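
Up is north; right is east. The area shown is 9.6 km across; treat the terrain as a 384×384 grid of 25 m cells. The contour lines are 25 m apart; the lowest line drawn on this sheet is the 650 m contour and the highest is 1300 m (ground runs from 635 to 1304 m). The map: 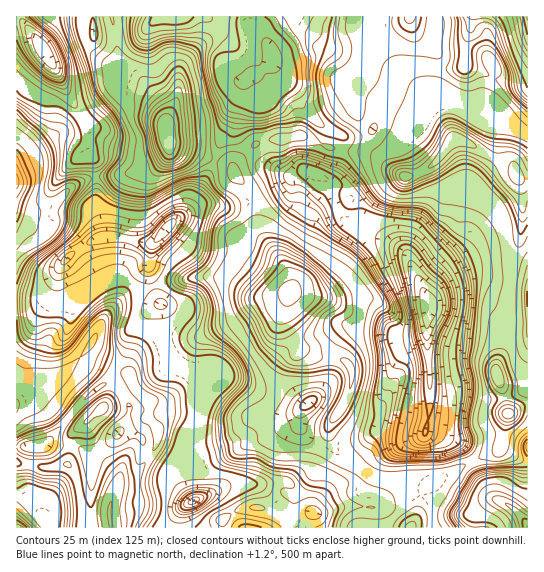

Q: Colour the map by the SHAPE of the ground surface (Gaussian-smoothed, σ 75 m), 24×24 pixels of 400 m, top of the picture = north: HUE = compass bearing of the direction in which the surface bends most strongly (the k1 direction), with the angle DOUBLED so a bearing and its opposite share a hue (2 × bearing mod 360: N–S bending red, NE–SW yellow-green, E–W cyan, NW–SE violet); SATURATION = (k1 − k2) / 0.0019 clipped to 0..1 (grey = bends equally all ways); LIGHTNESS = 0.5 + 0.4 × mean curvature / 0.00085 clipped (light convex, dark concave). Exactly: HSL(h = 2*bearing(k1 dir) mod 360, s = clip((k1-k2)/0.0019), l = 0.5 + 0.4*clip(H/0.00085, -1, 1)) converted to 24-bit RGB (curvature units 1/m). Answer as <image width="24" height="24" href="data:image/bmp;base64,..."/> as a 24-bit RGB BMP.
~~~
<image width="24" height="24" href="data:image/bmp;base64,Qk32BgAAAAAAADYAAAAoAAAAGAAAABgAAAABABgAAAAAAMAGAAATCwAAEwsAAAAAAAAAAAAASL/0VLfSqNErXCPT4Omkv2ifOaOmAMuNgTrt78Hmzj7iZ6LNdb+oQYxNKEZQycx0omRdQnyP2r2VxlpQb5ULGkkgxLBYcABEV6c+SiwebN85GGGf8NO3YKt7dEyo4QQPAzMAX5wBa7U5xDl4smJ+qThhRoyAirBtkH5nZY5wgJJbqW5q65+TE1VEUg8SWbw6KEzrkJzxgfioGzNu3deYymuFXHkrd1akmn3Yuy5/bGUdY2Akb4EhXMBVX1acWqpkfLangajhn6DqsKrs/Mzz5QW8RFoYR9gdAWpOghtV5JRYNnYmOa9sz0iK74CHJm95Z1SDsDXH4cHmeKfUnbPTdIDGb6+zdK+MfseBEHcfGHIRgjcimQ9O/3PF6dX2aP7GcyyyDnYujCT63LySFEEijVU54uKXLj2TM0d4lk66tcSMfp2EaKZ4WjaO6YiBYqxAaYg6qIBCQ3QvEilDSRlZ3Oht2Gwk634bY0nD2KrTAGBF/XLexrDvLEeUo8N5mW+1LUd9KozM48LNoH+Ot7RXDEM90lOf9rmnP5uhxn1+YaWeCRRpI0GC48KYfMzs6834i2aEnX+LzX2eAEwVqigFZeOCTbHIxkySZFaCHmhQoUAmz4JZtWBXjjJiD1wy/9agTKJ9sSrVibdvAwEyMD+lxYQy4v9sJ4pSdZy0eYDL1obOzZKiHYiiz9ybRzNagGJXh3ZXVDE+XlwczbxMvkxVf8nINXPEn/egxJ2fGlCB3rukCAAziS7Aeci57fnSVzSENJuejZw2cQvD87y7INOwrVGXjUWUgkyZzGKjhSqRZdy3tVZoWchefraHYZWtlrpv2sB3KBtSpuRpCQBAd0vBuM131tNBisJUFzVOtqlZCTZF+cjF7G+AJlZaamebU3GXcjmo2aHMfz6Gn7l6yLicdaNGQmowdXI96qhfFV8vO/RsAA8zulKZz699r6t90uCTHiJLWndaWYJoD4Ar/6KjcDuqZ2U4eVowIh0XrstRhWXMp9DHp5uUxpy0hqTRRYrL0IS70fX6WR2ADwwnWnM4x81xtZ2E5eqZK2F0NJ2XlGWxjmmcfZlCilK9gyrhu378jZb9ddW1O6qfvoCpv5qmuNbIZ3rMlTmYqPCwpTZTUwtdWCRaPJBphtBbqpdx5sON3TA8GEYLBywVgpWplZSwlsGiECChOcQ8fDJw24dvTHptToNms+ivsslliSFjo9/Lzyx4pVE+JwUudYmsRF+Decxulp52y5h0k1zE99PtFK6aC00NWlYTn2wDADMP3TmGRSeH4dKta3+VN89yvshImEZuddCemCkkiR0wqyRDJyp6kT5LbM15WqaAbZtv05xxOoWRvZyEqlbiXSvAeU24vqRT4nhBADMYHI4btc9nxVxXfqtrYr2KjU9LtVsvaS0/fzIxgToVTVQjUtODfL+XaI2XW1SJ78pyQKh8I5TG/6nGDhs2tzBWzIaC1sldGX94GkUsnKsgaNFQiNF6OkN1rbZwizB1mUGHvh6c4qjjS+OWLdOMeY+VfmyKaypVze2Nl23AIb5cAOXBhCP/1sfzpJDO+1KbxlNkCcfHb9XBlcWUtaJNRDsZXEceUSUYcSVVgNW4fpH36c798lrbJWU1Uy0+bMe2yujJoUKe1KSZGy1RHkAqNoAt0zpZ5VCp3/HaO5jWKZu3w3KYxkSI1lqUICCSkNTtWaHphrWkMKEtUWkp9oTG6FnndOLze87uxdiviNKsuzS2o3jFLix8Sh08tkglu+uj3OW1ZVqTLIahSIjCqpfnyrHuxM3zoRSAb0UjUaw+mH9wZINnIXp21fbVYR3ja0cpm3UymT2dhUlnozV6fhdeONJoLMrSpd+w68KrXJilLm2WYG06NkUglWw2qBY3r0yImMWybpCfZoqRiYB+RY9gppsde0ZKepp8merIiTNRZ8XlqACkzDbGqOCzU5OXQ6Fu89Wyg793MhZXdVtogHByQXlYejFtycGLjZ6Dknx6UnyBkYeDho+Td6m6lXi5r9h5TnkhceGhLwQubxApltuGprGQbLe0S0yU2+KD1LB6IBA0gINra4p2alN5PWJ/s82hrXqRj4OAhGCHbIZSoaJSM40kfSM03PfBNyWhYB06MQIsZrxkWu962sR0E9OIPDLCr7rV8WuoWi+haaeffmODZkZjWrCDfaFHs6dajYR9k2aHoJhmdq2FQKrFLK7d7euTQJqbMwAnPvblcejVMR273/Gig3QrDkMYcXErpEc/yFpITVFyb0NaYKyAYrCcUEaWx7mZeXuIgUmn0dmqVZSef9u9H2+93puHompd"/>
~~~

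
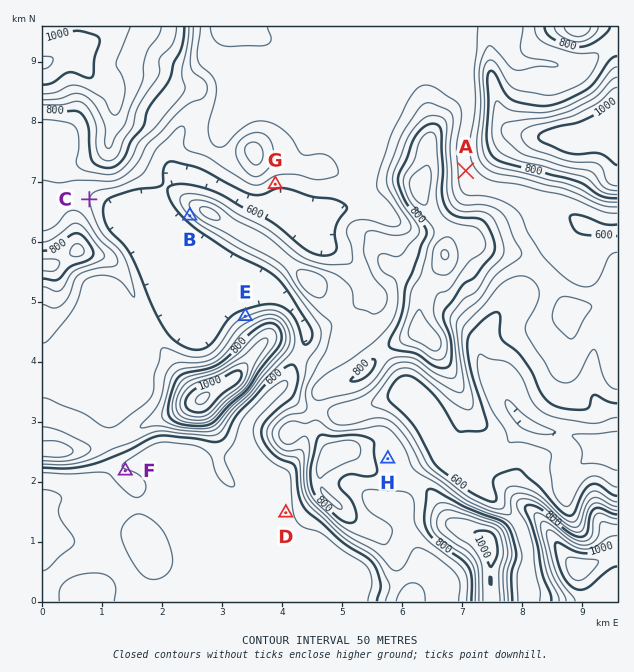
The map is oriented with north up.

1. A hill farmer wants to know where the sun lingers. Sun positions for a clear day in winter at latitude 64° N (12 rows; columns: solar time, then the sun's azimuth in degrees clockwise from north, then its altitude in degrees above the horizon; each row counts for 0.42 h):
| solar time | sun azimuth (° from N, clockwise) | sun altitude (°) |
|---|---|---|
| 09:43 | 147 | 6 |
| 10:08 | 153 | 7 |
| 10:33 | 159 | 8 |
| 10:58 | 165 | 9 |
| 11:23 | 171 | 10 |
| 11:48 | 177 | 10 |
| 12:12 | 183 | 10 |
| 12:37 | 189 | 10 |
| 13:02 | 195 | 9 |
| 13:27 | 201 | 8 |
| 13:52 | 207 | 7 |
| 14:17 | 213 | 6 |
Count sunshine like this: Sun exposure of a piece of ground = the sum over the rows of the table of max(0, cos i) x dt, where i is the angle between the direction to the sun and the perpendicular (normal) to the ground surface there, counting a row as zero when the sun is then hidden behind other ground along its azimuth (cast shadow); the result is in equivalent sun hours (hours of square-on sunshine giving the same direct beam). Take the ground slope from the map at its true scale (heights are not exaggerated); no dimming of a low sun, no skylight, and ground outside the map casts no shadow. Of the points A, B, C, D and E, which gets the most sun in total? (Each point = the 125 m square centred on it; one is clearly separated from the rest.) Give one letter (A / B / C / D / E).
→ B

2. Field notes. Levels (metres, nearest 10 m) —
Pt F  550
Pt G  610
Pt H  780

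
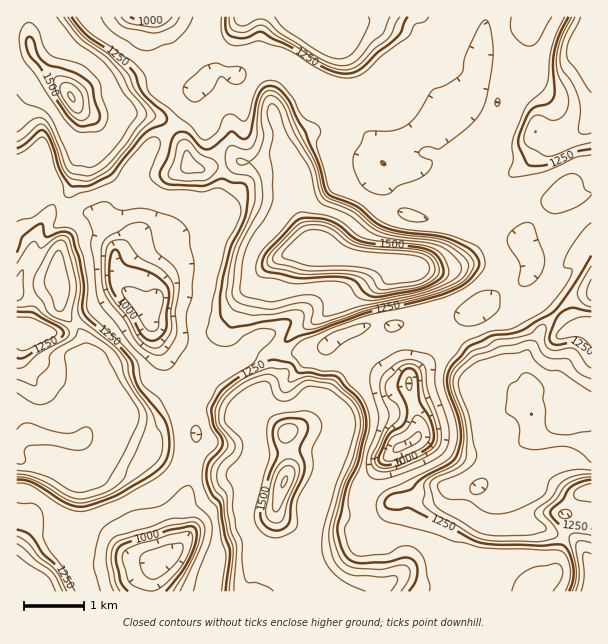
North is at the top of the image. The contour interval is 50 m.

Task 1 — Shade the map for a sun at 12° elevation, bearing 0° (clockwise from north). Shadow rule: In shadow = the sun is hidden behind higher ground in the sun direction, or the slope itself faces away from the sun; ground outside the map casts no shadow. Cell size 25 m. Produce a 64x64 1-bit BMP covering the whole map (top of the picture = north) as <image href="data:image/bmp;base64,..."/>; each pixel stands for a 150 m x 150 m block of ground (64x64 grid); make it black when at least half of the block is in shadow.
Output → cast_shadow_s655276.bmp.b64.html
<image width="64" height="64" href="data:image/bmp;base64,Qk0+AgAAAAAAAD4AAAAoAAAAQAAAAEAAAAABAAEAAAAAAAACAAATCwAAEwsAAAIAAAAAAAAA////AAAAAAAAAAAAADAf4AAfAAAAAD/wAD/AAAAAf/wDf+AIAAH//Af/8QwAA//8D//xngAD//gf//geAA/4AL//+hwAZ8AA//y+ChhvgD///gYCGGQAf///BgMMAAA//H+GAwwAAA/wD4ABDAAAD8ADgAAMAAAHAACAAAbgAAAPAAAAA/gAAiAAA4YC/AAAAAADgAL+wAAAAAIAAH7AAAAAAAAA/sAAAAAAAAD+wAAAAAAAAf6AAAAAAAAH/oAAAAAAAA/+AAAAAAAB//4AAAAAAAf//wAAAAAD7///AACAAAf///+AAPwAAP///8AB/AAA////wA/8AAD////gB+AAAP///+ADAAEA////4AEAA4Af///wAAAHgB//P/AAAA+AH/8CMAAANwAP/AAAAAAwAAAAAAAAADAAAAAAAAAA+AAAAAAAAAP+MAAAAAAAB+58AAAAAAAH8PyAAAAAAAfw/4AAAAAYD/n/wAAAAH6f/f/AAAAA///8H+AAAAD//34AAAAAAH//PgAAAAAAX/+fAAAAAADH/88AAAAAAAF/xwAAAAAAAD+DAAA8AAAAPgAAAH4AAAAcAAAB/gAAABgAAAP/AAAAEAAAB/+AAABgAAD//8AAAEAAAP//wAAAAAAB/+fgAAAAAAH/geAAAAAAAf8A8AAAAAAA/AAAAAAAAAB4ADAAAA=="/>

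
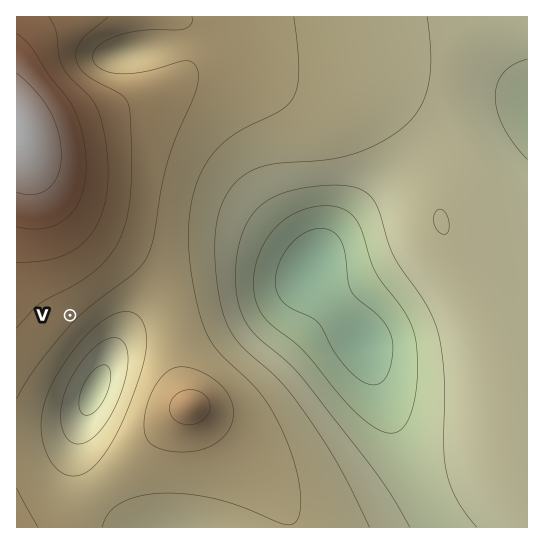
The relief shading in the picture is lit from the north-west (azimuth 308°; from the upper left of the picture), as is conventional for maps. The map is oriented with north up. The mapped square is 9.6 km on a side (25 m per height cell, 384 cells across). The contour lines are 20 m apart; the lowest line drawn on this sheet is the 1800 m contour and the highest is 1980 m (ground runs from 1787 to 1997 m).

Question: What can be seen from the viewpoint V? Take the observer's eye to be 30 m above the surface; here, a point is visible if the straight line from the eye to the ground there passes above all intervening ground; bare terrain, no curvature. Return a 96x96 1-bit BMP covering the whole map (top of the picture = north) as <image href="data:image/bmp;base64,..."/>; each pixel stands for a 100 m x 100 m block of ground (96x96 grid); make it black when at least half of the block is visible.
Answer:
<image width="96" height="96" href="data:image/bmp;base64,Qk2+BAAAAAAAAD4AAAAoAAAAYAAAAGAAAAABAAEAAAAAAIAEAAATCwAAEwsAAAIAAAAAAAAA////AAAAAAD//8AAAAAAAAAAAD///8AAAAAAAAAAAH///4AAAAAAAAAAAP///4AAAAAAAAAAAf///4AAAAAAAAAAA////8AAAAAAAAAAB////8AAAAAAAAAAD////+AAAAAAAAAAH/////AAAAAAAAAAP/////gAAAAAAAAAf/////wAAAAAAAAA//////8AAAAAAAAB//////+AAAAAAAAD///////AAAAAAAAH///////gAAAAAAAH///////gAAAAAAAP///////wAAAAAAAP///////wAAAAAAAf///////4AAAAAAAf///////4AAAAAAA////////+AAAAAAA/////////AAAAAAB/////////gAAAAAB/////////wAAAAAB/////////4AAAAAB/////////8AAAAAB/////////8AAAAAD/////////+AAAAAD//////////AAAAAD//////////AAAAAD//////////AAAAAD/////////+AAAAAD/////////8AAAAAD/////////4AAAAAD/////////4AAAAAH/////////wAAAAAH/////////wAAAAAH/////////gAAAAAP/////////gAAAAAP/////////gAAAAAf/////////AAAAAAf/////////AAAAAA//////////AAAAAB//////////AAAAAB/////////+AAAAAD/////////+AAAAAD/////////+AAAAAH/////////+AAAAAH/////////8AAAAAH/////////8AAAAAP/////////4AAAAAP/////////4AAAAAP/////////wAAAAAP/////////wAAAAAf/////////gAAAAAf////////gAAAAAAf///////+AAAAAAA////////4AAAAAAA////////wAAAAAAB////////gAAAAAAD////////AAAAAAAP///////+AAAAAAA////////8AAAAAAP////////wAAAAAD///////z/gAAAAAP///////j+AAAAAA///////+AAAAAAAD///////8AAAAAAAf///////4AAAAAAA////////wAAAAAAB////////gAAAAAAD////////gAAAAAAD////////AAAAAAAH///////+AAAAAAAH///////+AAAAAAAH///////8AAAAAAAH///////8AAAAAAAH///////4AAAAAAAH///////4AAAAAAAH///////wAAAAAAAH///////wAAAAAAAD///////wAAAAAAAD///////gAAAAAAAD///////gAAAAAAAB///////gAAAAAAAB///////gAAAAAAAB///////gAAAAAAAA///////wAAAAAAAA///////4AAAAAAAAf//////+AEAAAAAAf////////8AAAAAAP////////8AAAAAAH////////8AAAAAAH////////8AAAAAAD////////8AAAAAAD////////8AAAAAAA////////8="/>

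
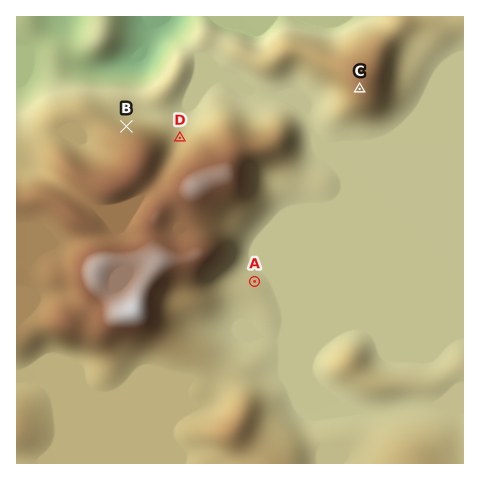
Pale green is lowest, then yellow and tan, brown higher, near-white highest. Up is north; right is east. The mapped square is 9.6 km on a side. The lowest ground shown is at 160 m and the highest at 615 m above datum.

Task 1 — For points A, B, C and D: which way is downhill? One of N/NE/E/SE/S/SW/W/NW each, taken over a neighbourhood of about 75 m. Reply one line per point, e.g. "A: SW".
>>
A: NE
B: N
C: SW
D: N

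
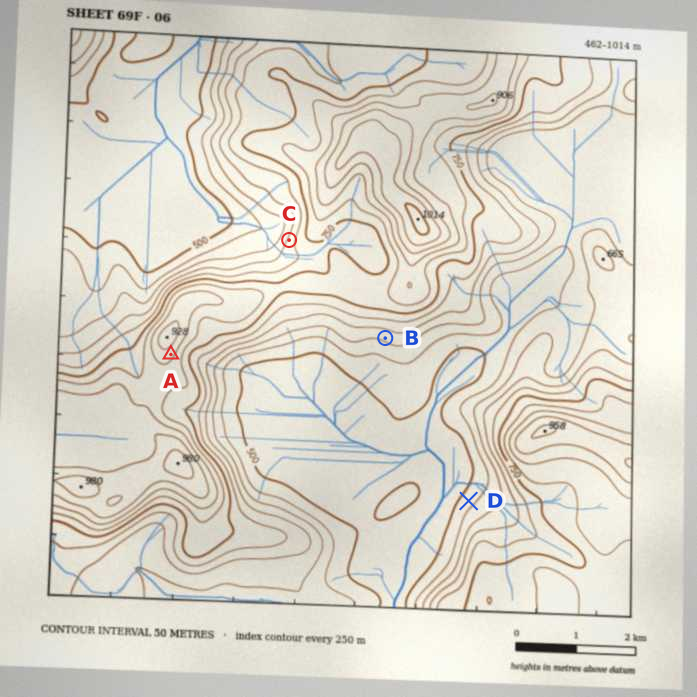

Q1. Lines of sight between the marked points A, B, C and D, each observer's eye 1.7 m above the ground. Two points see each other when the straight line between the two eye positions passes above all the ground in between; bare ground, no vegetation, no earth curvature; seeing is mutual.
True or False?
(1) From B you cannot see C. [True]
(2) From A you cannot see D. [False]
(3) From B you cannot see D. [False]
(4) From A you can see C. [False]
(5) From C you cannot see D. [True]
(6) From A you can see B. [True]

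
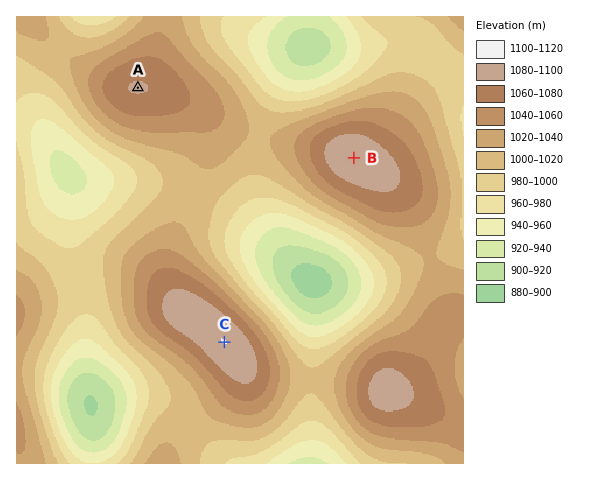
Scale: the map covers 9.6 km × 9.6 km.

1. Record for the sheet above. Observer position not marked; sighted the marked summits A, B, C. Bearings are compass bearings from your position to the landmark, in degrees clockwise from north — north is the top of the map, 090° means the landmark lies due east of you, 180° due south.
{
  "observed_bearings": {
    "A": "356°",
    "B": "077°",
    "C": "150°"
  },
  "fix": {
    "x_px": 146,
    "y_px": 206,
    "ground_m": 1000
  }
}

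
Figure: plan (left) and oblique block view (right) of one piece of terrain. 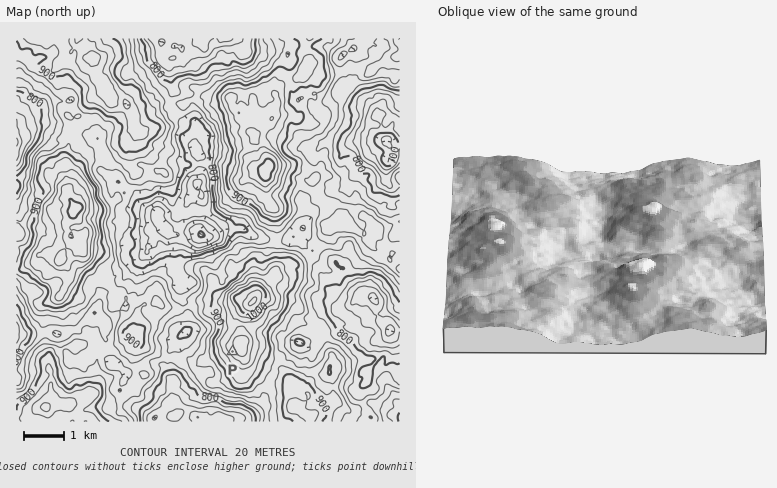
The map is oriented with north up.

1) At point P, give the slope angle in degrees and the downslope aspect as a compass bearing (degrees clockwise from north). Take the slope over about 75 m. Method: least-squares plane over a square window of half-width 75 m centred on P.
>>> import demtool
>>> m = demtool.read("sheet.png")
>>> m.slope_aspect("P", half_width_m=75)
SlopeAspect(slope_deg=7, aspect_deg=238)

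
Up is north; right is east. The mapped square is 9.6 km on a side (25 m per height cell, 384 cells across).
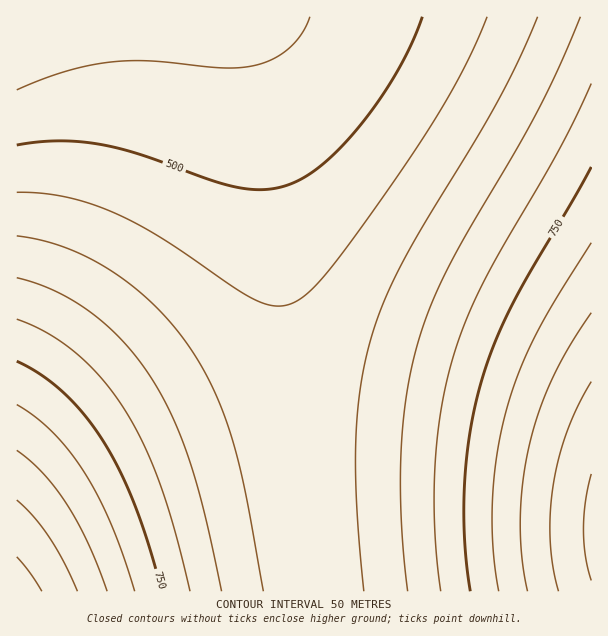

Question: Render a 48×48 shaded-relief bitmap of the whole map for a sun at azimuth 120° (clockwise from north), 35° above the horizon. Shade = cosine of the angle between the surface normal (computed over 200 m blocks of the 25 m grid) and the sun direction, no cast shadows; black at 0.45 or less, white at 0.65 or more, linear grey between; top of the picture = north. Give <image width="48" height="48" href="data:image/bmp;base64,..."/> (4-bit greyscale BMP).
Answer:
<image width="48" height="48" href="data:image/bmp;base64,Qk32BAAAAAAAAHYAAAAoAAAAMAAAADAAAAABAAQAAAAAAIAEAAATCwAAEwsAABAAAAAAAAAAAAAAABEREQAiIiIAMzMzAERERABVVVUAZmZmAHd3dwCIiIgAmZmZAKqqqgC7u7sAzMzMAN3d3QDu7u4A////ALvM3d3u7u7t3dzLupmHdmVVRERERERVVrvMzd3u7u7t3dzLupmHdmVVRERERERVVbvMzd3e7u7d3czLupmHdmVVRERERERFVbu8zd3d3u3d3czLqpiHdmVVREREREREVbu8zN3d3d3d3cy7qpiHdmVURERDNEREVbu8zN3d3d3d3My7qpiHdmVUREQzM0REVau8zM3d3d3d3My7qpiHZmVUREMzMzRERau7zM3d3d3dzMy7qZiHZlVUREMzMzRERKq7zMzd3d3czMu7qZiHZlVUREMzMzRERKq7vMzM3d3MzMu6qZh3ZlVUREMzMzNERKq7vMzMzMzMzLu6qZh3ZlVUREMzMzNERKq7u8zMzMzMzLu6qZh3ZlVUREMzMzNERKqru8zMzMzMy7u6qYh3ZlVUREQzMzNERKqru7zMzMzMy7uqmYh3ZlVUREQzMzNERKqqu7u8zMzMu7uqmYh3ZmVUREQzMzNERJqqu7u7zMy7u7qqmYh3ZmVVRERDMzRERJmqq7u7u7u7u7qqmYh3ZmVVREREMzRERJmqqru7u7u7u6qqmYh3ZmVVRERERERERJmqqqu7u7u7u6qpmYh3ZmVVRERERERERJmaqqq7u7u7uqqpmIh3ZmVVRERERERERJmaqqqru7u6qqqZmIh3ZmVVVERERERERJmZqqqqqqqqqqqZmId3ZmVVVERERERERJmZmqqqqqqqqqmZmId3ZmVVVERERERERImZmaqqqqqqqqmZiId3ZmVVVERERERERIiZmaqqqqqqqpmZiId3ZmVVVURERERERIiZmZmqqqqqqZmZiId3ZmVVVURERERERIiJmZmaqqqqmZmZiId3ZmVVVURERERERIiJmZmZmqqZmZmYiId3ZmVVVURERERERIiImZmZmZmZmZmYiHd3ZmVVVVRERERERIiImZmZmZmZmZmYiHd3ZmZVVVRERERERIiIiZmZmZmZmZmIiHd3ZmZVVVVERERERHiIiJmZmZmZmZmIiHd3ZmZVVVVERERERHiIiJmZmZmZmZmIiHd3ZmZVVVVERERERHeIiImZmZmZmZiIiHd3ZmZlVVVURERERHeIiImZmZmZmZiIiHd3ZmZlVVVURERERHeIiIiZmZmZmZiIiHd3ZmZlVVVVRERERHd4iIiZmZmZmZiIiHd3dmZmVVVVRERERHd4iIiJmZmZmZiIiId3dmZmVVVVVERERHd4iIiJmZmZmZiIiId3dmZmVVVVVERERHd4iIiJmZmZmZiIiId3d2ZmZVVVVURERHd3iIiImZmZmZiIiId3d2ZmZVVVVURERHd3iIiImZmZmZmIiIh3d3ZmZlVVVURERHd3iIiImZmZmZmIiIh3d3ZmZmVVVVRERHd3iIiImZmZmZmYiIiHd3dmZmVVVVRERHd3iIiImZmZmZmYiIiHd3d2ZmZVVVVERHd3iIiImZmZmZmZiIiId3d2ZmZlVVVERHd3iIiImZmZmZmZiIiIh3d3ZmZlVVVURHd3iIiImZmZmZmZmIiIh3d3dmZmVVVURA=="/>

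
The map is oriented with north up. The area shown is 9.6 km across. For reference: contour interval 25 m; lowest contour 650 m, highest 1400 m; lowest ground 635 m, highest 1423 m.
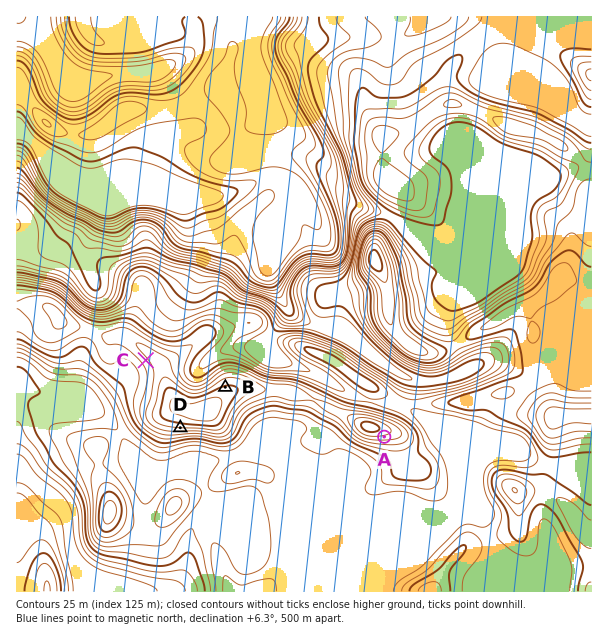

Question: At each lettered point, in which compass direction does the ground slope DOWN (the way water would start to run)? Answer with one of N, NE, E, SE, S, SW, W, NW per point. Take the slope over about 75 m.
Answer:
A S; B N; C SW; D S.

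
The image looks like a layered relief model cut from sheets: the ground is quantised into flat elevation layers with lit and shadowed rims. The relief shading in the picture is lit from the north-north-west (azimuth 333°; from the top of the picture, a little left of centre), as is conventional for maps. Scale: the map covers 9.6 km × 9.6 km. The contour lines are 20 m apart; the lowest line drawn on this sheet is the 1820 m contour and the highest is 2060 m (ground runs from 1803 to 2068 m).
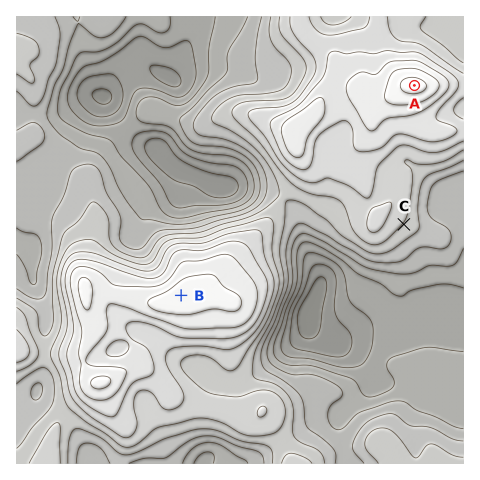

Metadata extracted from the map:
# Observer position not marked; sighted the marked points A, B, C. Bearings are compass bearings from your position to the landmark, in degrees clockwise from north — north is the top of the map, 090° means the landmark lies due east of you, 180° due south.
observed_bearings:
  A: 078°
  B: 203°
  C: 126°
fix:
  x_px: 257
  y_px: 118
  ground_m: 1990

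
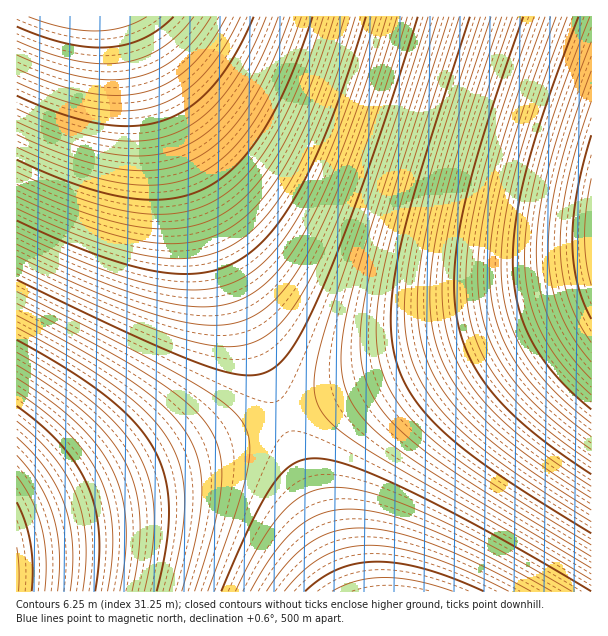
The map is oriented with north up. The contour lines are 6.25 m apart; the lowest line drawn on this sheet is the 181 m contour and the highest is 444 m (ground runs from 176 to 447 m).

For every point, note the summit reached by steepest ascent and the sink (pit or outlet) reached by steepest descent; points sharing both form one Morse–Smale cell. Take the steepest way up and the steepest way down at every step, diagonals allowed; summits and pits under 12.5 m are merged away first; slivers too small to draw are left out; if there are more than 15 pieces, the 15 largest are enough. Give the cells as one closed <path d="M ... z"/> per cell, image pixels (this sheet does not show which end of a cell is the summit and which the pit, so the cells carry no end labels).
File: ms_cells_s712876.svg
<path d="M591 16l-463 1 154 399 310-119z"/><path d="M128 16l-112 1 1 501 265-101z"/><path d="M591 298l-308 119 67 175 242-1z"/><path d="M282 416l-265 102-1 73 332 1-2-11z"/>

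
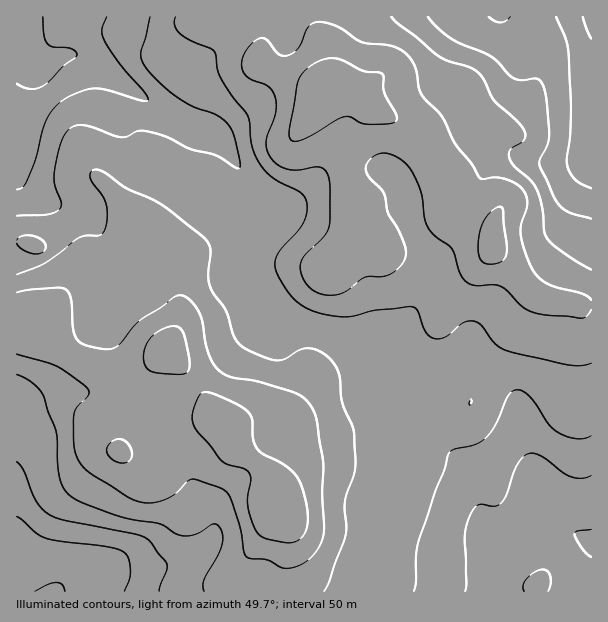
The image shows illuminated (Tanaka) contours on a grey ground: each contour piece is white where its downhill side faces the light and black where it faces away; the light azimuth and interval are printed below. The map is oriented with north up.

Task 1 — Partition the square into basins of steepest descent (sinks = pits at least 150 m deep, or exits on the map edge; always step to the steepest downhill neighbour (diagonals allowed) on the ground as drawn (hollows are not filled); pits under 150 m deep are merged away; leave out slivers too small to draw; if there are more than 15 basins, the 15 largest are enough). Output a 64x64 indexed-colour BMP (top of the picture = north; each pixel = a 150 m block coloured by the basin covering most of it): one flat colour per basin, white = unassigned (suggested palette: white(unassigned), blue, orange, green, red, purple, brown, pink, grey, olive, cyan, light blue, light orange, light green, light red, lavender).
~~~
<image width="64" height="64" href="data:image/bmp;base64,Qk12CAAAAAAAAHYAAAAoAAAAQAAAAEAAAAABAAQAAAAAAAAIAAATCwAAEwsAABAAAAAAAAAA////ALR3HwAOf/8ALKAsACgn1gC9Z5QAS1aMAMJ34wB/f38AIr28AM++FwDox64AeLv/AIrfmACWmP8A1bDFACIiIiIiIiIiIiIiIiIiIRERERERERERERERERERERERIiIiIiIiIiIiIiIiIiIhEREREREREREREREREREREREiIiIiIiIiIiIiIiIiIiERERERERERERERERERERERESIiIiIiIiIiIiIiIiIiIhERERERERERERERERERERERIiIiIiIiIiIiIiIiIiIiEREREREREREREREREREREREiIiIiIiIiIiIiIiIiIiIRERERERERERERERERERERESIiIiIiIiIiIiIiIiIiIhERERERERERERERERERERERIiIiIiIiIiIiIiIiIiIiEREREREREREREREREREREREiIiIiIiIiIiIiIiIiIiERERERERERERERERERERERESIiIiIiIiIiIiIiIiIiIRERERERERERERERERERERERIiIiIiIiIiIiIiIiIiIhEREREREREREREREREREREREiIiIiIiIiIiIiIiIiIiERERERERERERERERERERERESIiIiIiIiIiIiIiIiIiERERERERERERERERERERERERIiIiIiIiIiIiIiIiIiIREREREREREREREREREREREREiIiIiIiIiIiIiIiIiERERERERERERERERERERERERESIiIiIiIhIiIiIiIiERERERERERERERERERERERERERIiIiIiIhEREiIiIiEREREREREREREREREREREREREREiIiIiIiIREREiIiERERERERERERERERERERERERERESIiIiIiIhEREREiIRERERERERERERERERERERERERERIiIiIiIiEREREREREREREREREREREREREREREREREREiIiIiIiIRERERERERERERERERERERERERERERERERESIiIiIiIiERERERERERERERERERERERERERERERERERIiIiIiIiIREREREREREREREREREREREREREREREREREiIiIiIiIiERERERERERERERERERERERERERERERERESIiIiIiIiIhERERERERERERERERERERERERERERERERIiIiIhEREREREREREREREREREREREREREREREREREREiIiIRERERERERERERERERERERERERERERERERERERESIiIRERERERERERERERERERERERERERERERERERERERIiIREREREREREREREREREREREREREREREREREREREREiERERERERERERERERERERERERERERERERERERERERERERERERERERERERERERERERERERERERERERERERERERERERERERERERERERERERERERERERERERERERERERERERERERERERERERERERERERERERERERERERERERERMzMxERERERERERERERERERERERERERERERERERERETMzMzERERERERERERERERERERERERERERERERERERETMzMzMRERERERERERERERERERERERERERERERERERETMzMzMxERERERERERERERERERERERERERERERERERETMzMzMzERERERERERERERERERERERERERERERERERERMzMzMzMRERERERERERERERERERERERERERERERERERMzMzMzMxEREREREREREREREREREREREREREREREREREzMzMzMzERERERERERERERERERERERERERERERERERETMzMzMzMRERERERERERERERERERERERERERERERERETMzMzMzMxEREREREREREREREREREREREREREREREREzMzMzMzMzEREREREREREREREREREREREREREREREREzMzMzMzMzMREREREREREREREREREREREREREREREREzMzMzMzMzMxERERERERERERERERERERERERERERERETMzMzMzMzMzERERERERERERERERERERERERERERERERMzMzMzMzMzMRERERERERERERERERERERERERERERERMzMzMzMzMzMxERERERERERERERERERERERERERERERMzMzMzMzMzMzEREREREREREREREREREREREREREREREzMzMzMzMzMzMREREREREREREREREREREREREREREREzMzMzMzMzMzMxEREREREREREREREREREREREREREREzMzMzMzMzMzMzERERERERERERERERERERERERERERMzMzMzMzMzMzMzMRERERERERERERERERERERERERETMzMzMzMzMzMzMzMxERERERERERERERERERERERERETMzMzMzMzMzMzMzMzEREREREREREREREREREREREREzMzMzMzMzMzMzMzMzMRERERERERERERERERERERERMzMzMzMzMzMzMzMzMzMxEREREREREREREREREREREREzMzMzMzMzMzMzMzMzMzERERERERERERERERERERERETMzMzMzMzMzMzMzMzMzMRERERERERERERERERERERETMzMzMzMzMzMzMzMzMzMxERERERERERERERERERERERMzMzMzMzMzMzMzMzMzMzEREREREREREREREREREREREzMzMzMzMzMzMzMzMzMzMRERERERERERERERERERERETMzMzMzMzMzMzMzMzMzMxERERERERERERERERERERERMzMzMzMzMzMzMzMzMzMz"/>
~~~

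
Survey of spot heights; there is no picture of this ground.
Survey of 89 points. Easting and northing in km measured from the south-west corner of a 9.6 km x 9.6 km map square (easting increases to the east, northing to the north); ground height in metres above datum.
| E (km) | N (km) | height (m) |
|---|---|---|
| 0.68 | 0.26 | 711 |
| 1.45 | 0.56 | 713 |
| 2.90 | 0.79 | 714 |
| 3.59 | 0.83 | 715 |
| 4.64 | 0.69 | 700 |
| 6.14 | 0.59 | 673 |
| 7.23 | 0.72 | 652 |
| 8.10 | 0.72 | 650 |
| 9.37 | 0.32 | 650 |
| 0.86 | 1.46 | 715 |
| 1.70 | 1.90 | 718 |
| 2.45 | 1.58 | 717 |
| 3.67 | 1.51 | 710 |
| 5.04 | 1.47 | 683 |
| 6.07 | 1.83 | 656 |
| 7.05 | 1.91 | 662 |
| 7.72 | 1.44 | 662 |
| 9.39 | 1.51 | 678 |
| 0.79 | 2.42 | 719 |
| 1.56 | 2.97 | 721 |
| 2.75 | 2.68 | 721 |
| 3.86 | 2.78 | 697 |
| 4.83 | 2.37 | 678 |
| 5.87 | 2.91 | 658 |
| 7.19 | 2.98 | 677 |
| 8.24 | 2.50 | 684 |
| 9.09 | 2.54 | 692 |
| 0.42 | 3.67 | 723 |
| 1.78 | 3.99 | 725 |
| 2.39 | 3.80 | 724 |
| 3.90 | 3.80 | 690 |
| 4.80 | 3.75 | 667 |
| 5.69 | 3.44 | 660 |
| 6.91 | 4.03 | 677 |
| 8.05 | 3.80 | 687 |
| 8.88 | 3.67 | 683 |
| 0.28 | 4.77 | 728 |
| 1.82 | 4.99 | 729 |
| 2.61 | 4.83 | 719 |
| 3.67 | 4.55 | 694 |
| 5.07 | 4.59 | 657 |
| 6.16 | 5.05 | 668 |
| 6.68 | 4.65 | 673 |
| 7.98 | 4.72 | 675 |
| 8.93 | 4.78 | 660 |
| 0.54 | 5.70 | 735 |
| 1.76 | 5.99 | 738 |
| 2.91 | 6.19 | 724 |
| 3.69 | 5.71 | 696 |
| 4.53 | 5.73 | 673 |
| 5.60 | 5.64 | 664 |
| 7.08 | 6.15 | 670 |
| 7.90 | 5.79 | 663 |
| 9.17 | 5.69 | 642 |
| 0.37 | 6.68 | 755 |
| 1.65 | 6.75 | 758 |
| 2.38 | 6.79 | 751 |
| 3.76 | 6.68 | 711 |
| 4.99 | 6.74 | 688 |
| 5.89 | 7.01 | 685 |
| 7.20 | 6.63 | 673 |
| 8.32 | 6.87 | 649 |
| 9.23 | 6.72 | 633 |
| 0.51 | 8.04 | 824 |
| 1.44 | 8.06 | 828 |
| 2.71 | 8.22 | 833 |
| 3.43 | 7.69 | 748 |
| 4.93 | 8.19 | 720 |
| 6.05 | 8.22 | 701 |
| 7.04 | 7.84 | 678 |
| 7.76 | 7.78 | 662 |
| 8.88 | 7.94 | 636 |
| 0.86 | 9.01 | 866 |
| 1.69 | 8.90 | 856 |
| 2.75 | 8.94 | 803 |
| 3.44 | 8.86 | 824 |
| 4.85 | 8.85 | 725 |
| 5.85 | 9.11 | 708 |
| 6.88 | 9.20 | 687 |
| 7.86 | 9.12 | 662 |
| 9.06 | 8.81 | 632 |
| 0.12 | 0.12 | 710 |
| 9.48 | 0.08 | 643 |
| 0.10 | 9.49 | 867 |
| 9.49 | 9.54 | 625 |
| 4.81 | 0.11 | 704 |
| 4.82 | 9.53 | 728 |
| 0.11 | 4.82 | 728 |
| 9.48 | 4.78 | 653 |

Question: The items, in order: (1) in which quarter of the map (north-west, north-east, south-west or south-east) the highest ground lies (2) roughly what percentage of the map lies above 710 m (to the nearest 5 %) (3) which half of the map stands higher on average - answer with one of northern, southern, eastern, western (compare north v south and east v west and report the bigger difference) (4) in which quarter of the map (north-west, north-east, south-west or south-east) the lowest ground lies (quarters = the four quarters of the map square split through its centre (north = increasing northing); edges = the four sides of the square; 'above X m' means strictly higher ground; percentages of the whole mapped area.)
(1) The highest ground is in the north-west quarter.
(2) About 40 % of the map lies above 710 m.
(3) On average the western half of the map is the higher ground.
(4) The lowest ground is in the north-east quarter.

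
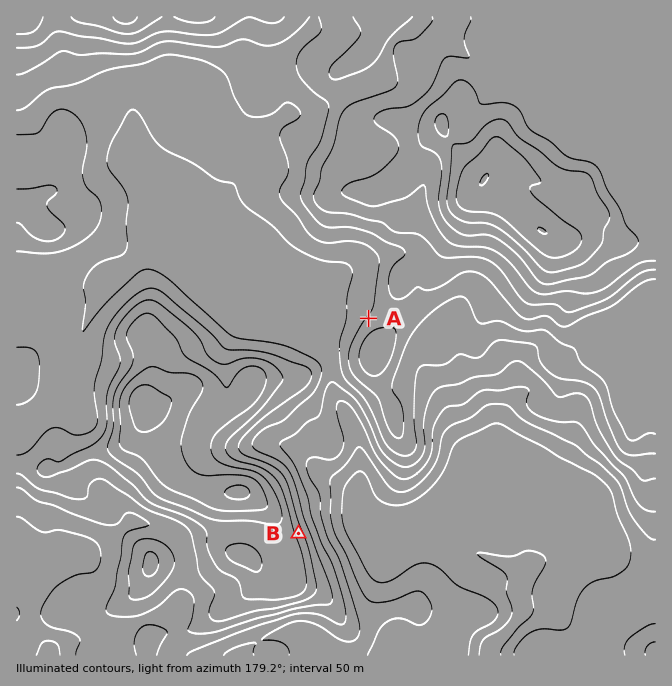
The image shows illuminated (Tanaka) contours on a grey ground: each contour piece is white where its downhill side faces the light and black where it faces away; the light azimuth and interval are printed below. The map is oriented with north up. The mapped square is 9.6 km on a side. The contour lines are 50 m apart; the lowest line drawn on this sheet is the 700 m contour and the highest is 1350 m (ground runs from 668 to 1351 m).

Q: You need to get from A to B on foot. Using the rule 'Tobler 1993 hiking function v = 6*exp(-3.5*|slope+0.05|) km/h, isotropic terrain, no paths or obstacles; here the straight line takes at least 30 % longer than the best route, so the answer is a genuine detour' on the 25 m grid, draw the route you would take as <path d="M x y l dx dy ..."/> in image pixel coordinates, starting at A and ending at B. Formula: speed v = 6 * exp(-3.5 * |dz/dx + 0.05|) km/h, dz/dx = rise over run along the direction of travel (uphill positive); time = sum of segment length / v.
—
<path d="M368 318l-3 2-20 20-8 17 0 1-5 10 0 4-27 53 0 7-8 16 0 17 1 3 0 66"/>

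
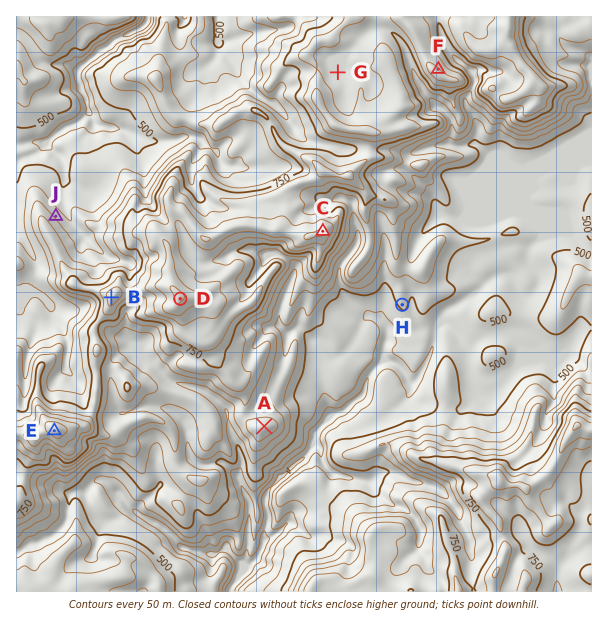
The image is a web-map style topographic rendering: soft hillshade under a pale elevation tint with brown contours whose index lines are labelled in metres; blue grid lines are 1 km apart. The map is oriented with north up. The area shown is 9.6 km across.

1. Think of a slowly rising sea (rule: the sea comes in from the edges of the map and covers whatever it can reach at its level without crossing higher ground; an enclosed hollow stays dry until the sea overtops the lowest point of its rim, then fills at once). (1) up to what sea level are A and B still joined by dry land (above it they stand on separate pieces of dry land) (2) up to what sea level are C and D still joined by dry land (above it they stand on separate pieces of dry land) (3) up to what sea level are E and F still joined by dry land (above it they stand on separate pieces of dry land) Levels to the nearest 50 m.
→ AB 650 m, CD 850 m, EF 750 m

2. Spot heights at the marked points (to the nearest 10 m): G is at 770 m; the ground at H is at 510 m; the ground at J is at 590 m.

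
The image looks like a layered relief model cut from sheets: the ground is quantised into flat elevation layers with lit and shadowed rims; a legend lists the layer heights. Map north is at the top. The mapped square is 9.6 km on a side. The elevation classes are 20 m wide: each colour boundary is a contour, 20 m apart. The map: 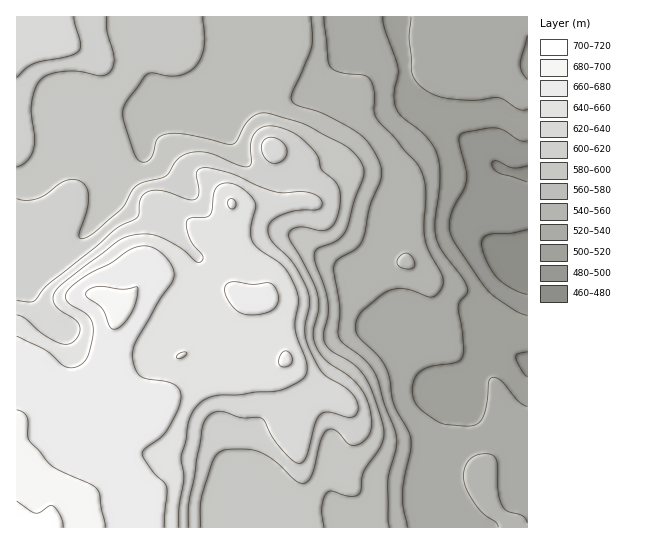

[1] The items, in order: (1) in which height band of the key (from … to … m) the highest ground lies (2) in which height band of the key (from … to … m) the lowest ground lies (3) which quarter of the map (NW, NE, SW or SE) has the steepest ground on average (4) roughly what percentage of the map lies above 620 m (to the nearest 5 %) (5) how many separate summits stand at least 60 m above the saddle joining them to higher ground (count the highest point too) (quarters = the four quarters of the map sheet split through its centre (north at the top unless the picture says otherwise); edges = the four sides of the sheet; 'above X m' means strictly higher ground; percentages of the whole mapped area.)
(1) Between 700 and 720 m: that is the band holding the highest ground.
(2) The lowest point is somewhere between 460 and 480 m.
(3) The south-east quarter is the steepest part of the map.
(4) Roughly 30 % of the ground is higher than 620 m.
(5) Counting only tops that stand 60 m proud, the map has 1 summit.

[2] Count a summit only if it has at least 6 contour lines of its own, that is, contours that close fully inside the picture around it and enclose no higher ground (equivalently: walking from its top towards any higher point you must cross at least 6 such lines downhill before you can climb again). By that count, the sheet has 0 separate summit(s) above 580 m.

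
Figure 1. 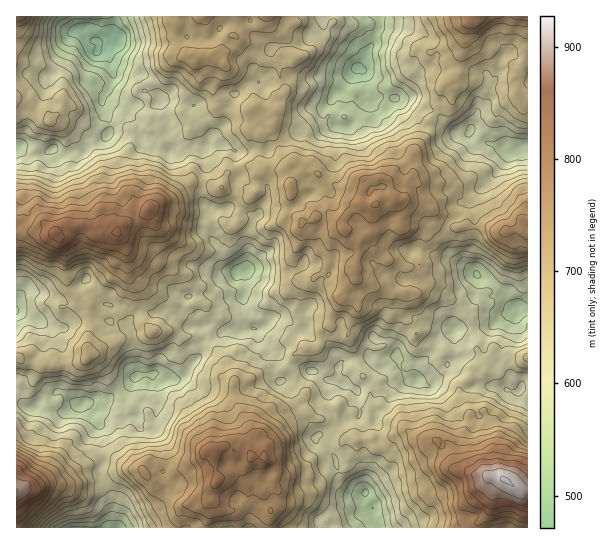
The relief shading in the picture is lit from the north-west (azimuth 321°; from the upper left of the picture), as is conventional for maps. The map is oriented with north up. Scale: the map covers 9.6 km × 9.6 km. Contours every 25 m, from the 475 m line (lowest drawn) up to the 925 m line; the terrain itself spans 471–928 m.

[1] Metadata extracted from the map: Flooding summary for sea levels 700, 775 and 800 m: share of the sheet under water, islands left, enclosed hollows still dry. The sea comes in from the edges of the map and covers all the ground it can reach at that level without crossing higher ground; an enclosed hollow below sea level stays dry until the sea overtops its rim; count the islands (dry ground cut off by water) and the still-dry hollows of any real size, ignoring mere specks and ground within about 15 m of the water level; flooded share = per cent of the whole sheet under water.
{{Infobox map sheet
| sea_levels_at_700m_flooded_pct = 70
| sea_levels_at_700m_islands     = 1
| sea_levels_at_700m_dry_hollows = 0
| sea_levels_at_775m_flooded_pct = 90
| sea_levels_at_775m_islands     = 2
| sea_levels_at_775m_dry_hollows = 0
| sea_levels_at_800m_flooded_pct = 94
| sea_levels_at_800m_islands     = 2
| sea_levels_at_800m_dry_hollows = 0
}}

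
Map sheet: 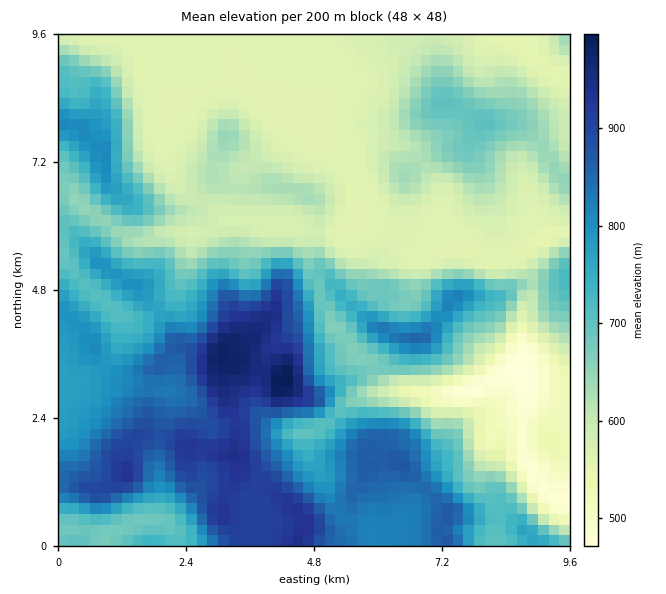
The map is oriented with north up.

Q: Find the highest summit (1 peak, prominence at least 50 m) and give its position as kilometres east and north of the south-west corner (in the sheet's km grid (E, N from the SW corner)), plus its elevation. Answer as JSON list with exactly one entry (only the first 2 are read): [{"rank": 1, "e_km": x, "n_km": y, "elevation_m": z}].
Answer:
[{"rank": 1, "e_km": 4.24, "n_km": 3.14, "elevation_m": 1002}]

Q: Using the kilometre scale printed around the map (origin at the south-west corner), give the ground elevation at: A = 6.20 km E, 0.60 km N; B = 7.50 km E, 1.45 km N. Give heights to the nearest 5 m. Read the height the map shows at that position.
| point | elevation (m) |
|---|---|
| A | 825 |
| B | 705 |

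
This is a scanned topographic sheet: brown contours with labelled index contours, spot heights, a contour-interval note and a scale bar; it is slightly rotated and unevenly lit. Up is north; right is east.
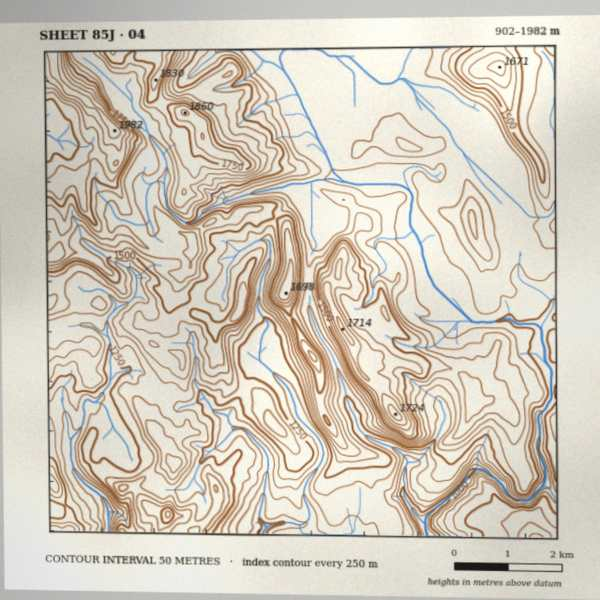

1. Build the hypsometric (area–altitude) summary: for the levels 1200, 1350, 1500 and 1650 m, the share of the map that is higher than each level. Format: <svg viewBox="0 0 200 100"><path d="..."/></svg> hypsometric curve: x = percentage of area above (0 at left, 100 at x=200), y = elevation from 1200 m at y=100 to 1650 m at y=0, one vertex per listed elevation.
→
<svg viewBox="0 0 200 100"><path d="M180 100l-80-33-50-34-31-33"/></svg>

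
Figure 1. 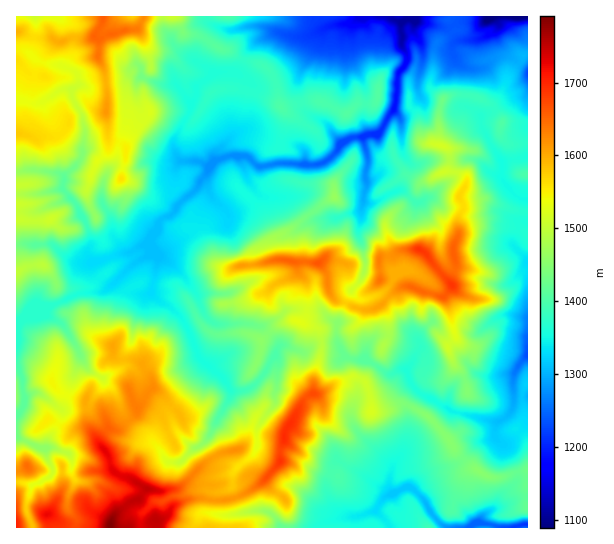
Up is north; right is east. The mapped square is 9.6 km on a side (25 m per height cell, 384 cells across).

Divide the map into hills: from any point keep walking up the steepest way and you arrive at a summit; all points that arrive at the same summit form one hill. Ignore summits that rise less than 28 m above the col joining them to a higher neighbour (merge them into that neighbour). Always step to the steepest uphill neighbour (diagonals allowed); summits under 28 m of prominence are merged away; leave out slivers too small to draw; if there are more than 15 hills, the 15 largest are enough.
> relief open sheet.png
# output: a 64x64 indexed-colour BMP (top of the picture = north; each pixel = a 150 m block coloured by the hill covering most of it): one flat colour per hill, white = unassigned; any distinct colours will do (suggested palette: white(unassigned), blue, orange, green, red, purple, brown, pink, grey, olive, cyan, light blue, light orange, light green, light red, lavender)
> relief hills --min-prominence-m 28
<image width="64" height="64" href="data:image/bmp;base64,Qk12CAAAAAAAAHYAAAAoAAAAQAAAAEAAAAABAAQAAAAAAAAIAAATCwAAEwsAABAAAAAAAAAA////ALR3HwAOf/8ALKAsACgn1gC9Z5QAS1aMAMJ34wB/f38AIr28AM++FwDox64AeLv/AIrfmACWmP8A1bDFAAC7u7ERERERERERERERERERERERERERzMzMwRERERERALu7sRERERERERERERERERERERYRERHMzMwRERERERELu7sREREREREREREWZmZmERERZhERHMzMzBEREREREQu7uxERERERERERERZmZmYRERZhERERzMzBERERERERALu7sRERERERERERFmZmZmERZmERERFhzBERERERERENu7uxERERERERERERFmZmZmZmYRERFmEREREREREREd3du7EREREREREREREWZmZmZmZhERFmYRERERERERER3d3RERERERERERERERFmZmZmZmYRZmZhERERERERERHd3RERERERERERERERERZmZmZmZmZmZhEREREREREREd3dEREREREREREREREREWZmZmZmZmZhERERERERERER3RERERERERERERERERERZmZmZmZmZhERERERERERERERERERERERERERERERERFmZmZmZmZhEREREREREREREREREREREREREREREREREWZmZmZmZhERERERERERERERERERERERERERERERERERFmZmZmZmERERERERERERERERERERERERERERERERERERZmZmZmYREREREREREREREQERERERERERERERERERERFmZmZmZhEREREREhERERERAREREREREREREREREREREWZmZmZmYRERERIiEREREREBERERERERERERERERERERZmZmZmZhERERIiIhEREREQEREREREREREREREREREREWZmZmZmERERIiIiIRERERERERERERERERERERERERERZmZmZmYREREiIiIiIiIhERERERERERERERERERERERZmZmZmZmERESIiIiIiIiIRERERERERERERERERERERFmZmZmYiIREREiIiIiIiIiERERERERERERERERERERERYiJmZiIhERESIiIiIiIiIRERERERERERERERERERERIiIiIiIiIRERIiIiIiIiIhERERERERERERERERERERIiIiIiIiIiIiIiIiIiIiIiEREREREREREREREREREUQiIiIiIiIiIiIiIiIiIiIiKhERERERERERERERERFEREQiIiJEIiIiIiIiIiIiIiIqqqEREREREREREREREUREREREREQiIiIiIiIiIiIiIiqqqqERERERERERERERRERERERERCIiIiIiIiIiIiIiKqqqqqoREREREREUREREREREREREQiIiIiIiIiIiIiIqqqqqqqoRERERERREREREREREREREIiIiIiIiIiIiIiqqqqqqoRERERERREREREREREREREQiIiIiIiIiIiIiKqqqqqqhERERERREREREREREREREREIiIiIiIiIiIiIqqqqqiDMRERERREREREREREREREREQiIiIiIiIiIiIiqqqqiIMzMxEUREREREREREREREREQiIiIiIiIiIiIiGIiIiIgzMzMzRERERERERERERERERCIiIiIiIiIiIiEYiIiIiDMzMzNEREREREREREREREREIiIiIiIiIiIiIRiIiIiIMzMzMzREREREREREREREREQiIiIiIiIiIiIiGIiIiIMzMzMzNERERERERERERERERCIiIiIiIiIiIiIoiIiIgzMzMzMzNEREREREREREd3d3IiIiIiIiIiIiIiiIiIgzMzMzMzM0REREREREREd3d3ciIiIiIiIiIiIiKIiIiDMzMzMzMzM0RERERHd3d3d3dyIiIiIiIiIiIiLoiIiDMzMzMzMzMzNERERHd3d3d3d3ciIiIiIiIiIiLuiIiIMzMzMzMzMzM0RERHd3d3d3d3dyIiIiIiIiIiLu6IiJmTMzMzMzMzMzNEREd3d3d3d3d3IiIiIiIiIiEe7pmZmZkzMzMzMzMzMUREdxF3EVV3d3cSIiIiIiIiER7umZmZmTMzMzMzMxERERERERERVVV3dxESIRERERERERGZmZmZMzMzMzMzERERERERERFVVXd3EREREREREREREZmZmZkzMzMzMzMRERERERFVVVVVV3ERERERERERERERmZmZmZMzMzMzMxEREREVVVVVVVVVVVERERERERERERGZmZmZMzMzMzMzMRERERVVVVVVVVVVVREREREREREREZmZmZkzMzMzMzMxERERFVVVVVVVVVVVURERERERERERmZmZmTMzMzMzMzMREREVVVVVVVVVVVVREREREREREREzM5mTMzMzMzMzMxERERVVVVVVVVVVVVERERERERERETMzOZMzMzMzMzMzERERFVVVVVVVVVVVVRERERERERERMzMzMzMzMzMzMzMxEREVVVVVVVVVVVVVEREREREREREzMzMzMzMzMzMzMzMREVVVVVVVVVVVVVURERERERERETMzMzMzMzMzMzMzMzMzVVVVVVVVVVVVVRERERERERERMzMzMzMzMzMzMzMzMzNVVVVVVVVVVVVVUREREREREREzMzMzMzMzMzMzMzMzMzVVVVVVVVVVVVVREREREREREf8zMzMzMzMzMzMzMzMzM1VVVVVVVVVVVRERERERERER/zMzMzMzMzMzMzMzMzMzM1VTVVVVVVVVERERERERERH/MzMzMzMzMzMzMzMzMzMzMzMzNVVVVVUREREREREREf8zMzMzMzMzMzMzMzMzMzMzMzMzM1VVURERERERERER"/>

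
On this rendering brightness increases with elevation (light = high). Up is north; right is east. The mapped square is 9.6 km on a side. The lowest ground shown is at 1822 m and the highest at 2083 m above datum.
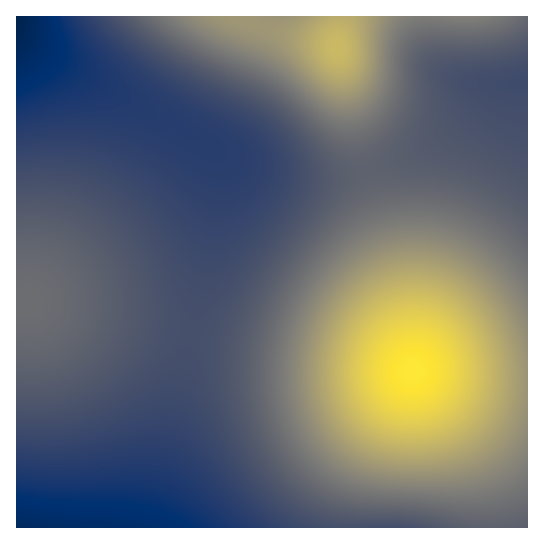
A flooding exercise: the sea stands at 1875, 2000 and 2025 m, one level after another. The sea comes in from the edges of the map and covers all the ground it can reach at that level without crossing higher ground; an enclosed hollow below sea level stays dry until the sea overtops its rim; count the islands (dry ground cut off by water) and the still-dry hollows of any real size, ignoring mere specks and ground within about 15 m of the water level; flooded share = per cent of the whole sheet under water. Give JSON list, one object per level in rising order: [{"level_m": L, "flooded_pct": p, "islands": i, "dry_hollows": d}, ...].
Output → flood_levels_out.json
[{"level_m": 1875, "flooded_pct": 19, "islands": 0, "dry_hollows": 0}, {"level_m": 2000, "flooded_pct": 86, "islands": 1, "dry_hollows": 0}, {"level_m": 2025, "flooded_pct": 92, "islands": 1, "dry_hollows": 0}]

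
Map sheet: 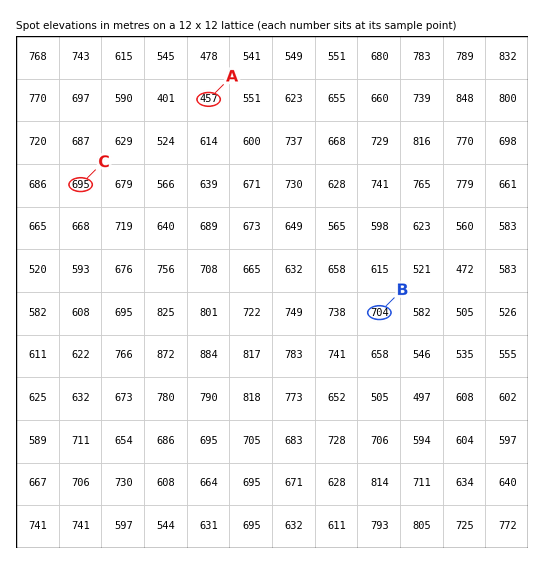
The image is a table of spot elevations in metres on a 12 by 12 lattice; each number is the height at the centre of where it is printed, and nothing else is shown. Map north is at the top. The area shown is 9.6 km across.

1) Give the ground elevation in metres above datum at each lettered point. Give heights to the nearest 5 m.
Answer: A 455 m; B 705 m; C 695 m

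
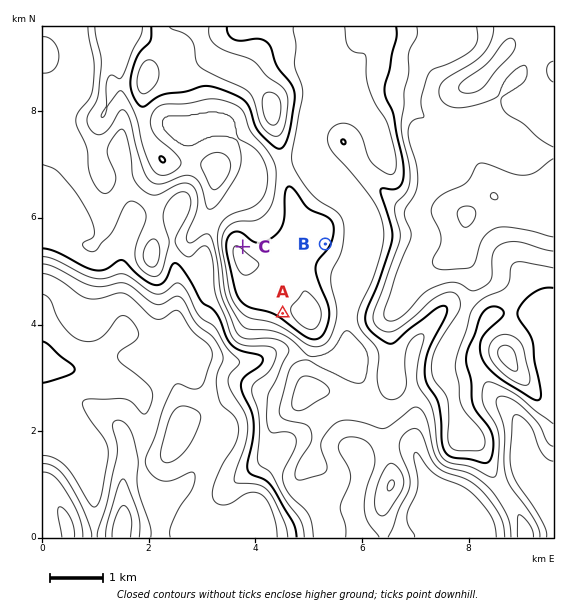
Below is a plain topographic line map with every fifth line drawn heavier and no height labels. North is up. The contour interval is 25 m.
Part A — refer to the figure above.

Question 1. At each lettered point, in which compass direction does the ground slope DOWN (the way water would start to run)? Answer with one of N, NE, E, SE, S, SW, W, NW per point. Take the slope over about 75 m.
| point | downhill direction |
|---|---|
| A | SW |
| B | SE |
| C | NE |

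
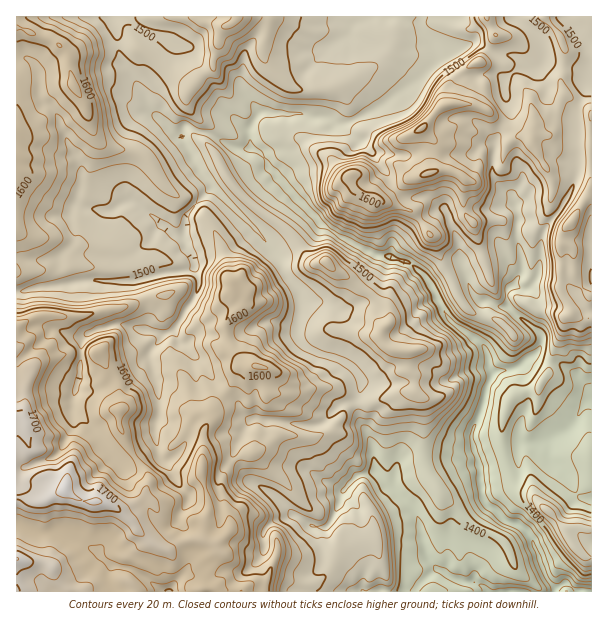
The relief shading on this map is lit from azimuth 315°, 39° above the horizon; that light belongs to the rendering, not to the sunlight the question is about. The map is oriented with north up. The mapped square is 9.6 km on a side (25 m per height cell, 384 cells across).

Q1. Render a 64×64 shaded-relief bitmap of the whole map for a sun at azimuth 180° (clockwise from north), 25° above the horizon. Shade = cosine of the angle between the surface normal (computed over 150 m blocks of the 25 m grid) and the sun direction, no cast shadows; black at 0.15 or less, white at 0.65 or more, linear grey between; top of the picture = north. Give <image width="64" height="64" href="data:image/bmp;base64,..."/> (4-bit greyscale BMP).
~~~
<image width="64" height="64" href="data:image/bmp;base64,Qk12CAAAAAAAAHYAAAAoAAAAQAAAAEAAAAABAAQAAAAAAAAIAAATCwAAEwsAABAAAAAAAAAAAAAAABEREQAiIiIAMzMzAERERABVVVUAZmZmAHd3dwCIiIgAmZmZAKqqqgC7u7sAzMzMAN3d3QDu7u4A////AIiJqHZ4iYZry4d4d1R4mpiImqu83JmXZVZ6ze/pSar/mZqod3iHd5u7mIiHZVeamIiZqqvKmZhmiZq7zbdazP+qmYd3d4iJqquYiJmXVYqZiImZqaiIiImrupmqdXvO7od2Z3iIiZqqupmJqph1apmIiJmZl4iIqpmZmZhmmr7bRFVWeIiImrqYmZmYiYZoh3d4iZmHiIipmZmal1e7zahFZmeImYmqmHeJmHiah3ZWZmeIiIeIiZmZmql1WbzaiGiIiZmqqrqHdmeIeJiIQ0VWZniIdoiJmZqphSN7zLiImruqq8zMqHiHd4h3d5pDVpqFZ3hmiImqqpZCR73sdVTMzMzN3duHeZh2eHdniGaKupZWd1Z4mqupZDas3dlSIsu8zdy7l1eIiHV3dkVDWLuXd1aFRniqqpdVe7vLhEREmImrp2ZTRodmeIdlMSR6uXd4ZnRWeaqpdmerqZhDVnh4iImGRDNWd1R6l2VDWLuXd4mGVGiaqodmeJmYdUVniXd3d3ZDRWZlRYmoZnmruXd4q7hViZmZdmd4mIdlVniIh1VFZmRXd0JHd5iHrMuYiJq7u5iZmZh2d3mZh3ZniIiZhjNVVniXRHdmd4ebupmaqqq7maqZmHeIeZmIdniIiJqpY0VniaZWmXZWeIiZmqu6qrqJqqmZiIh6mYh3eIiImYiFNWialmeIh1Z4hneKqqqqqYqqqpmZmImZiIiId3eIh2ZGeaqHd3eIeIiHZniHd4mXi7u7qqqZmImZmpmHd4hlVmeKqYmYeImIqYh3d4iHd4i8zMy7u6qneJmaqph3dlVneJmZqpiIiIiJmpu7u6mHisy8zdzMy7h4mpqqmYdmZnh4iHeIiIh3d3ibvMu6qph5qqq8zM3cqXeKqamZh2d3iIeHZlVnd3ZmeKqqqqqqqpiIiZqpmruqd3mpqqmYeIiJh4h2RGeHd3Z5uqmZmIiJiId4iIdmeZqGZ3iqqYl4qZmYmYdUaIiHd4mqu7qHZmZ4iJmYiIh3iYZVVoqYmniaqZiZhlZ4iHZ4mZmqhlRFVniZqqmZmpd3iIdmaImrhnmaqamGZ3iHZnmph3UyIkVniaq7uqqoiIibu5doq7uHZ4iHeId4h3Znmph2QyM0aImqu7upmphmd6vOynnM3Ih2dmUkZ3eHZnmYiGVVVWeJqqq7qGVVVlRZzN3Lid3td3d4iEIld3iHiYiIdlZ3iImZmZmYZDMhJZ3tuHiq3u1niZq8uGeamrl4mImql4mYiIh3d3mGVTFL7ttzatvNzCRnd3iru8y6q3V5mbzLupiHd3eHZ3dmVb7ahja9ypqZABEREjVomqqqpleZmry5iId4mYd2Z3VZ3IZma8mYiHgxABIiIRI1eJm5VomZmHd4iZqqmGVmdWvIaKuZZomXiZdlVmVUMyI0VolmeZiHVHmqvLqGRWVVnKeL2pZniZiXu6qZmIiIdkMiJXZ3d1VFiszcuFREVEfLh5qoqIl3mZeZmZqqqpmZmGVFdUNFMkaazcpkMzIka9p4qpiqmYeZmIiIiIiIiIiZmYeGMRASV4iIhSIiM0jOyomqiJmamJmYqqqYiIiIiHiHaJhkISR4lzEQEUeZre7bqql4maqZmZi6qqmIiIiId3Z5mYZUV5mXQAA2vdzMzuyruoiZqpiZiKmIiHd3iIiHd4mZdmZ5qoZDJa3+3cu7qJzLmqmZpoqZh3Znd3d4h3eKmZhlZ5qoVFWN///u3bdWrLmqmYimWamIh3d3d3d3eaqoh1VpqnVFWd//7//9tlerhoh4iKk1mpmZmIiIh3iaqrlVVpuWRVWd7e7d7smIiamIh3iIm2N6maqZmZmYiaqqmVRpuVRWaLzcy6mIiImruryoiZiKlVmaqqqZmZmaqqhmdouVVmaKqauphlWbzMzLzKmqmYmYV5qqqZmZmaqqhlVoqmV3aKqXV5mGRpvN3cuZisuaqZl2mZiZmaqqqql2ZnqnV4eKqZhTRWVYh4mrplaLuqu4iIeIiIiaq7uql2ZmmpVneKqZmXMAEmdmZmZlVpmqu6eIiIiIiJq7uql1VmipZGZ5qZmYZCAEiIiHd3d3iKvLiJmIiImYq7qHdlVWeZZHiIqpmXVDREaKu6mJmZiJm7mJmIiIiIm7qGVURWeJhnmZmZmIZURXhkRYqoiImZmJmImIiIeIiruoZlVWeaqpmImYh3dmZ3d2MABIiIiJuod4h4iJd3eaq5d3d3ib3KiImpd3d3iJqXZkEAOamavJZnh3iJh3d6qqh3eIiavbmZmpmZqqu7u6mHdlEGq7uoZnd2eJhnd5qrllaIiaqqq6qpirzN3My6qqmIdSNnd1RXh2Z4l1iImap1V5iZqpibvKibzMu6qqmZqpiHQjREVniHZ3h2aImJmGZ4mJqqh4rNqavLqIiIiJmZmZhiNXd3iIZnd3eIiYiHZ4iJqqmHeLurq7qIh3d3iJmZmYQTaamZh3d3iIiJmYeJmIqqmHdnmsyqqIiId3d3iJmZh0EmmIiIiHiZiZqqh4mYmqmHh3eLy6mYiIiHd3d4iYiIdSE2iJmIiZiKu6l2Z3iJh3iIiJqruZmImZiIiIiIiIiIhTi6mYiZd4u6hkRFZ4h3iJmqmbzKmZmZmYiIiIiIiZmqiqmIiahniXZDMzRnh4maq7uYrMuZmZmYiIiIiIiJmZq6dmeblniXVDMzNXeHiau8y5eLu5mZmIiIiHd3iJmIeMplaKyFeZ"/>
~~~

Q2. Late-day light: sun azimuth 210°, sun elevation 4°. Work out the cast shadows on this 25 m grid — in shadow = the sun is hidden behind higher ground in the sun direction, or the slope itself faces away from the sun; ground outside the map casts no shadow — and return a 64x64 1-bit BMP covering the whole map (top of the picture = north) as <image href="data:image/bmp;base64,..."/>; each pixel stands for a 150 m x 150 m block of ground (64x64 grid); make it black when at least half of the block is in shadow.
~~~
<image width="64" height="64" href="data:image/bmp;base64,Qk0+AgAAAAAAAD4AAAAoAAAAQAAAAEAAAAABAAEAAAAAAAACAAATCwAAEwsAAAIAAAAAAAAA////AAAAAAACAwDMAADwNAGOAewAI+BwBBwB9ABjAOB+AAB2AHQA4P4AQfeAcAHg/gHA/8B4AcL+A/B/4PgHwHAH4P/g+B+HAA5w/7z4P48AHjP//fh+HwH85//5+Pg/A/3n/fvx+H8D/ef/+/H4f/v/5//B8/B/P//n/APj8H4f/+fMAwHwfj//58ADAPAMH+/nwYYAYAA/78P/7gAgAH/HwcAEAAAA/8fBgAgAAAD/n8qAAAAAAH8P0AAIB/AAPw/UAfwH44YfH5AH/AT7jC8fsD/4APiIez/wf/gB+AA//+D/4H/4AH//wP/gf/HAef/Af8A/4cDAPiAf4P/HgP/AAAfgf78C//wAH+B//sb//5Afwf/nxT//8D/D/2YBH//5/w/+xgNf//v+H/zOAQ//ef//+I4BB//5///gDAMH8/H//+GMA3/hg//+A4gBfgIH//gHvwIOBAf/wA+/AgAAD7+AfR8AAAA/f4HgDAAAAH7/g+AcAAAA/f+DwHgIHAH5/x/H+Bg8AfvwH/P8MAQf8/B/gPwgDD//4H+APAAYf/PgP/AQCMh/5Y///EIAcP+MAAP8ByAg/wAAAP/+cQH+AAAAf/53AfwBAQA//ucD+AEAAB//5gP4AgAAC+8AAfgAAAAB/wAD+AAAAAD8Bg/8AAAAAHgGf/gAAAAAB47/+AAAAAAHHg=="/>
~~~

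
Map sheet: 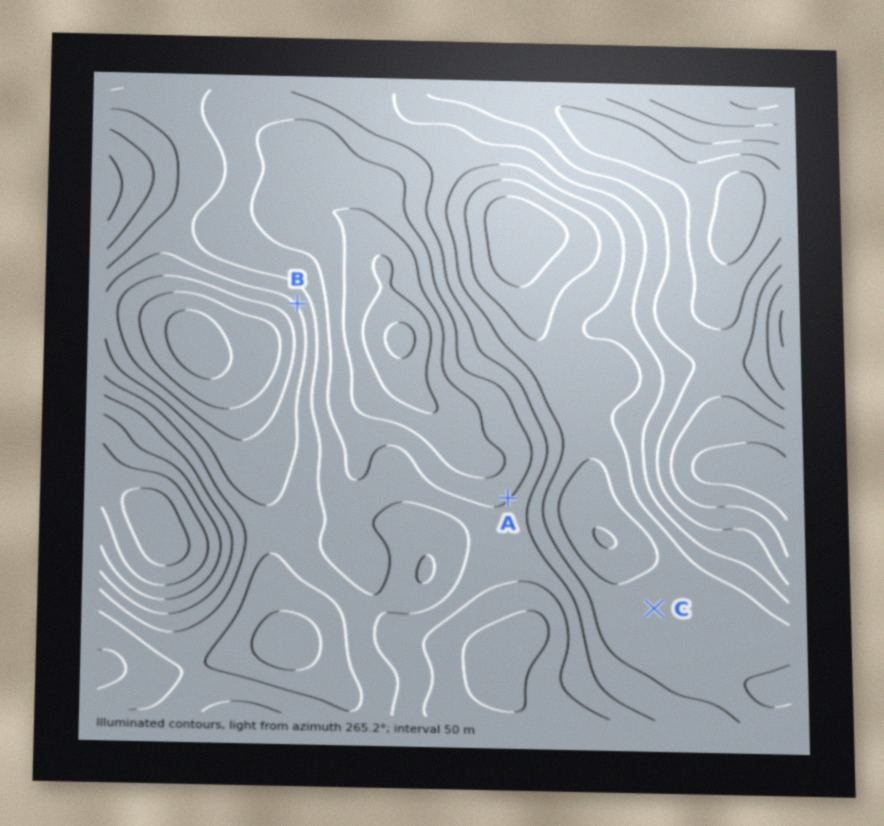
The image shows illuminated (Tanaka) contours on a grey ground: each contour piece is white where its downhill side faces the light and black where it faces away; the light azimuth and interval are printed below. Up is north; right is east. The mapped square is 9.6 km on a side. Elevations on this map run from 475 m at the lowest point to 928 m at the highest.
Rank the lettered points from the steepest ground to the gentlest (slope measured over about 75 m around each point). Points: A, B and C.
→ B A C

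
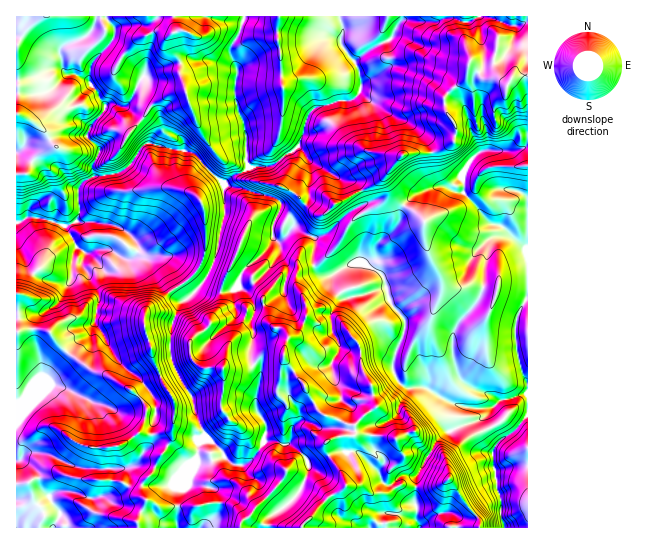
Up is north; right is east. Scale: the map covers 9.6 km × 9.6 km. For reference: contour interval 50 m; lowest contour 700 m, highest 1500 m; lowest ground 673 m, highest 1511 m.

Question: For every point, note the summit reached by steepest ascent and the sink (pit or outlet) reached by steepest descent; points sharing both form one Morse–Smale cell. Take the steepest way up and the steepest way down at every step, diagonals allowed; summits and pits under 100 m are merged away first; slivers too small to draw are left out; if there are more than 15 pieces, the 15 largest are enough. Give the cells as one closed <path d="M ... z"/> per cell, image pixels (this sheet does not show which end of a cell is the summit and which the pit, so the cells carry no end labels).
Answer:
<path d="M471 65l-3 1-1 12-14 10-9 10 1 12 11 17-1 14-20 11-20 0-12 3-19 23 3 12-2 9-8 8-22 10-19 30-21 18 0 4 7 7 9 0 3-3-2 4 1 8 12 14 41-11 5 15 14 19-1 11-11 26 0 12 4 10 10 7 19 0 16 11 20 8 28 1-2 6 1 9 12 17 9-5 18-20 0-340-14 1-7 8-8-5-16-2z"/><path d="M527 16l-186 0-1 5 3 5-2 19 18 25 2 11-2 13-6 6-11 0-29 9-6 9-7 25-6 8-21 14-24 2-25 16 1 30-8 38-6 19-10 13 17 9 9 0 11-5 5 1 8-4 13-10 13-17 3-11-4-5 6-1 11-12 22 10-2 27 9-4 14-14 19-30 22-10 8-8 2-9-3-12 19-23 12-3 20 0 20-11 1-14-11-17-1-12 9-10 14-10 2-13 6 3 11 11 13 0 8 5 7-8 14-2z"/><path d="M109 249l-14 0-11 6-1 11 16 27-4 30-4 10-13 7-27 29-14 29-21 24 0 37 3 1 7-7 11-1 13 3 17 9 14 4 44 0 3 3 1 10-2 5-12 10-14 0-11 3-11-6-13-2-13 2-4 5 11 15-6 15 123 0 0-39 11-24 8-4 3-19 5-5-9-24-3-16-12-18-9-22 1-34 8-20 8-5-11-13-8-18-6-7-5-3-35 2z"/><path d="M105 16l-89 1 1 404 20-23 14-29 27-29 13-7 4-10 4-30-16-27 1-11 11-6 14 0 14 10 8 0 8-10-6-11-15-11-25-6-12 2-4-2 3-8-1-26 4-6 10-4-1-11 8-16-13-13 0-3 6-12 12-13 0-4-16-23 0-12 3-7 17-18 6-10 0-6z"/><path d="M295 228l-2 0-11 12-5 2 3 4 0 8 8 12-4 25-19 13-10 1-4 16 2 9-2 31 9 9 0 11-4 13 0 16 11 17-3 15-9 15-12 8-8 0-12-9-13 5-15 0-2 2-5 12 0 7 25 6 6 7 0 15-3 7-13 10 216 1-3-7 1-11-2-5 1-28 15-26-10-8-5-10-6-1-13 7-24-4-18 0-1-10-8-1-27-13-16-29-19-24 0-9 4-11 7-2 5-5 7-14-2-15-9-17 0-10 3-6 14-4 2-27z"/><path d="M243 16l-138 1 10 12 0 6-6 10-14 14-6 11 0 12 16 23-1 6-11 11-6 12 0 3 13 13-8 16 2 10 19-1 10-4 8-6 9-16 9-6 45 10 28 30 4 0 7-7 10-4 5-5-3-20 2-10-12-39 2-28-6-13 0-10 8-12z"/><path d="M314 265l-15 4-3 6 0 10 9 17 2 15-7 14-5 5-7 2-4 11 0 9 19 24 16 30 27 12 8 1 1 10 18 0 24 4 13-7 5 0 6 11 8 8 3-1 3-7 11-11 31-11 10-7 3-6-28-1-20-8-16-11-19 0-5-3-5-4-4-10 0-12 11-26 1-11-14-19-4-14-42 10-10-12-3-10-13-2z"/><path d="M339 16l-95 1-5 18-8 12 0 10 6 13-2 28 9 25 3 14 0 26 3 5 23-3 21-14 6-8 7-25 6-9 29-9 11 0 6-6 2-7-1-13-5-12-14-17 2-19z"/><path d="M150 143l-10 6-9 16-8 6-10 4-19 1-13 7-2 4 1 26-3 8 4 2 12-2 17 3 17 8 12 15-6 10 25 0 5 3 20 33 6 4 16-18 11-22 9-44-1-30-13-10-17-20z"/><path d="M202 284l-22 19-3 6-6 21 0 27 9 22 12 18 3 16 9 24 15 11 11 15 5 2 8 0 12-8 9-15 3-11-3-10-8-11 0-16 4-13 0-11-9-9 0-15 2-8 0-8-2-5 1-7-16-8-3-19-15 1z"/><path d="M489 411l-12 10-31 11-11 11-4 8 14 8 4 20 12 19 16 19 3 5-1 5 24 1-2-27-4-10-5-37 8-15-11-16z"/><path d="M37 452l-11 1-10 8 1 67 36 0 7-13-1-5-10-12 6-6 19 0 20 7 11-3 4-5 3-10 0-11-2-2-29 0-14-4-17-9z"/><path d="M431 452l-15 25-1 28 2 5-1 11 3 5 2 2 57 0 2-6-3-5-16-19-12-19-4-20z"/><path d="M527 416l-17 19-14 10-4 8 5 38 4 10 0 18 4 9 23-1z"/><path d="M193 463l-4 1-4 5-8 20-1 34 2 5 24 0 14-11 3-7 0-15-4-6-27-7 0-7z"/>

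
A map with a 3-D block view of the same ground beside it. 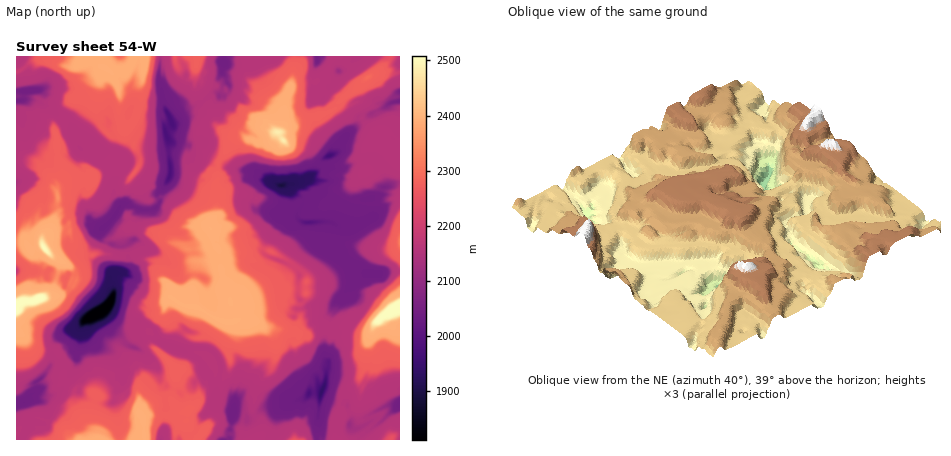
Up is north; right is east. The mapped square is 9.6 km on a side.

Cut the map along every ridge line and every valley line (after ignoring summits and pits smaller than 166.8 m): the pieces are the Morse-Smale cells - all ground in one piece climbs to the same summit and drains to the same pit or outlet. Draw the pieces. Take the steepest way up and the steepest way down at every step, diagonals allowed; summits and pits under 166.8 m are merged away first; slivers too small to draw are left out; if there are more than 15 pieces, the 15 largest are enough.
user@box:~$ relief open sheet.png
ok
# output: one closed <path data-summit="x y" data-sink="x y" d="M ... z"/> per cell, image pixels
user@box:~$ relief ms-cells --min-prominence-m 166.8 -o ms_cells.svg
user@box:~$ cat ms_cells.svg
<path data-summit="278 132" data-sink="282 186" d="M390 71l-14 2-10 5-10 12-10 5-18 18-40 11-8 8-4 0-10 9-8 2-14-6-10 1-15 22-2 8 1 10-2 4 2 6-1 28-4 2-3 10 3 4 0 10 8 12 3 3 6-4 16-3 8-4 10 3 18 8 11 9-6 10-8 4 3 4 14-16 9 6 2 6-2 18-5 6-12-4-4-5-6 6-32 4-4 5-2 9 12 1 8-7 12 1 10-5 14 5 4 4-6 14 14 3 10-4 6 0 0-7 7-10 4-12 7-3 2-5 16-17 7-3-11-5-33-25-2-4 1-12-2-6-18 0-4-4-1-4 6-14-13-14-5-2 9 0 18-9 14-18 12-7 5-10 13-14 4-11 10 0 22-13 8-2 0-28z"/><path data-summit="16 304" data-sink="100 312" d="M30 99l-14 3 0 8 7 6-3 6-4 0 0 282 10-2 11-12-1-8 16-17 14 1 10-8 0-8 4-10 2-16 20-13 8-9 3-6 0-6-4-6 1-6 4-4 10-2 4-8 0-10-14 2-16-3-16 3-14 9-14-7-11-12-1-8 7-6 9-20-1-24 13-9 22 0 2-3 14-1 3-5-9-14-10 0-12-8 2-8-9-8-1-6-8-8-6-3-8-8z"/><path data-summit="396 308" data-sink="282 186" d="M400 101l-8 1-22 13-10 0-4 11-13 14-5 10-12 7-14 18-18 9-9 0 5 2 13 14-6 14 1 4 4 4 18 0 2 6-1 12 2 4 33 25 11 5-7 3-16 17-1 4-8 4-3 10-8 12 0 7 20-6 6 6 18 3 12-16 20-14z"/><path data-summit="144 420" data-sink="100 312" d="M100 312l-14 7-5 7-1 14-4 10 1 10-7 14-6 6-16 3-18 12-4 7-10 2 3 12 8 10-5 14 174 0 0-6-10-14 4-12-2-8-12-22 0-8 18-5 6-5-22-12-26-10-10 1-8 9-2-1-21-17z"/><path data-summit="278 132" data-sink="172 122" d="M254 56l-30 0-2 16 7 12-1 8-6 4-6-3-4 1-10 9-20 8-11 9 1 4-6 6 3 10 1 36-12 16 2 8-2 6-6 4-13 0-6 20 1 10-8 6 2 7 12 6 16 3 5 8 2 10 15 15 6 3 6-4 4-10 0-10 4-13 20-2 2 1 0 5 5-7-12-16 0-10-3-4 3-10 4-2 1-28-2-6 2-4-1-10 2-8 15-22 10-1 16 6 8-3 12-12 1-10 3-6-8-9-12-6-10-13-3-14z"/><path data-summit="278 132" data-sink="100 312" d="M254 246l-8 4-20 5-6 10 0-5-2-1-20 2-4 13 0 10-4 10-4 4-8-3-15-15-2-10-5-8-16-3-12-6 0 11-3 6-11 4-4 4-1 6 4 6 0 6-3 6-10 10 11 18 21 17 2 1 8-9 10-1 26 10 22 13 6-4 6 4 16-9 6-18-2-12 9-4 1-8 4-5 32-4 6-6 4 5 10 4 2 0 5-6 2-18-2-6-9-6-14 16-3-4 8-4 6-10-5-6-18-9z"/><path data-summit="396 308" data-sink="322 392" d="M388 313l-14 11-6 10-18-3-6-6-12 5-6 0-2 22 4 10 0 6-6 24-10 0-6 6-20 8-24 3-8 8-6 2-16-6-3 27 161 0 4-4 6-2 0-104-7-4z"/><path data-summit="102 66" data-sink="100 312" d="M144 56l-128 0 0 36 8 0 0 8 12 0 14 7 22 19 1 6 9 8-2 8 4 3 8 5 10 0 6 8 4 10 6-3 12 7 7-8 3-12-6-12 0-6-9-10 9-8 6-16 0-22 5-20z"/><path data-summit="278 132" data-sink="322 392" d="M244 319l-12 3 2 12-6 16 2 8-2 14-4 3-8-3-6 4 1 6 6 8-1 15 14 3 4 6 14 5 6-2 8-8 24-3 20-8 6-6 10 0 6-24 0-6-4-10 0-21-20 4-24-6-14-1-10-6z"/><path data-summit="16 304" data-sink="172 122" d="M110 174l-16 2-2 3-22 0-13 9 1 24-9 20-7 6 1 8 11 12 16 7 16-10 16-2 18 3 8-2-2-8 8-6-1-10 6-20-11-6-9 2 1-2-6-10 0-14z"/><path data-summit="102 66" data-sink="172 122" d="M160 56l-15 0-5 28 0 22-6 16-9 8 9 10 0 6 5 8 1 10-10 14-12-7-7 3 3 6 0 14 6 12 8-2 12 6 12 0 6-4 2-4-2-10 10-12 3-8-2-32-3-10 6-8-10-24-3-20z"/><path data-summit="278 132" data-sink="318 58" d="M390 56l-88 0-1 6-8 10-14 60 9-8 44-14 34-32 10-5 12-11z"/><path data-summit="396 308" data-sink="172 122" d="M222 56l-24 0-2 12-6 9-4 0-5-3-5-10-2-8-13 0-2 22 3 20 8 21 12-8 20-8 10-9 4-1 6 3 6-4 1-8-7-12 2-6z"/><path data-summit="144 420" data-sink="322 392" d="M210 376l-11 14-2 14-10 8-1 8 10 14 2 6 30 0 5-30-3-2-14-4 1-14z"/><path data-summit="278 132" data-sink="100 312" d="M300 56l-46 0-3 6 3 22 10 13 12 6 8 8 10-41 7-8z"/>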